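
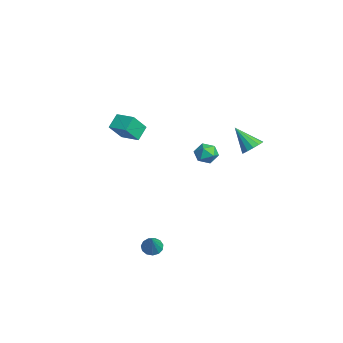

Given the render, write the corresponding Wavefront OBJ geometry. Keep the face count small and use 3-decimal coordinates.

v 4.391 1.786 3.387
v 4.842 1.956 3.853
v 3.489 1.094 4.513
v 4.596 2.243 3.832
v 4.286 2.384 3.67
v 4.009 2.335 3.418
v 3.854 2.112 3.157
v 3.869 1.786 2.968
v 4.05 1.459 2.912
v 4.339 1.236 3.008
v 4.645 1.188 3.223
v 4.871 1.33 3.491
v 4.944 1.616 3.726
v -0.664 -3.446 3.244
v -0.325 -4.229 4.328
v 0.289 -2.775 3.43
v 0.628 -3.558 4.514
v -0.128 -4.042 2.646
v 0.211 -4.825 3.73
v 0.825 -3.371 2.832
v 1.164 -4.154 3.916
v 3.351 -3.385 -3.962
v 3.659 -3.785 -4.284
v 4.289 -3.695 -2.678
v 3.815 -3.488 -4.327
v 3.824 -3.159 -4.253
v 3.682 -2.901 -4.087
v 3.435 -2.796 -3.881
v 3.161 -2.879 -3.701
v 2.947 -3.122 -3.603
v 2.862 -3.449 -3.62
v 2.931 -3.755 -3.745
v 3.134 -3.944 -3.938
v 3.405 -3.955 -4.14
v -3.963 2.306 -1.515
v -3.255 2.497 -1.775
v -3.605 1.103 -1.425
v -2.897 1.294 -1.685
v -3.129 1.529 -0.981
v -3.351 2.273 -1.036
v -3.509 1.327 -2.164
v -3.731 2.071 -2.219
v -2.975 1.892 -2.176
v -2.74 2.017 -1.445
v -4.12 1.583 -1.755
v -3.885 1.708 -1.024
f 2 1 4
f 2 4 3
f 4 1 5
f 4 5 3
f 5 1 6
f 5 6 3
f 6 1 7
f 6 7 3
f 7 1 8
f 7 8 3
f 8 1 9
f 8 9 3
f 9 1 10
f 9 10 3
f 10 1 11
f 10 11 3
f 11 1 12
f 11 12 3
f 12 1 13
f 12 13 3
f 13 1 2
f 13 2 3
f 15 17 14
f 18 15 14
f 14 17 16
f 16 18 14
f 15 21 17
f 19 15 18
f 19 21 15
f 17 21 16
f 20 18 16
f 16 21 20
f 20 19 18
f 21 19 20
f 23 22 25
f 23 25 24
f 25 22 26
f 25 26 24
f 26 22 27
f 26 27 24
f 27 22 28
f 27 28 24
f 28 22 29
f 28 29 24
f 29 22 30
f 29 30 24
f 30 22 31
f 30 31 24
f 31 22 32
f 31 32 24
f 32 22 33
f 32 33 24
f 33 22 34
f 33 34 24
f 34 22 23
f 34 23 24
f 35 46 40
f 35 40 36
f 35 36 42
f 35 42 45
f 35 45 46
f 36 40 44
f 40 46 39
f 46 45 37
f 45 42 41
f 42 36 43
f 38 44 39
f 38 39 37
f 38 37 41
f 38 41 43
f 38 43 44
f 39 44 40
f 37 39 46
f 41 37 45
f 43 41 42
f 44 43 36



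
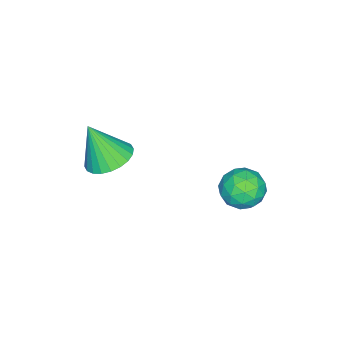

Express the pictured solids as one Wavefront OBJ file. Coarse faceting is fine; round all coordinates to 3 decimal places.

v -4.193 1.793 -3.091
v -3.464 2.214 -2.496
v -3.016 1.186 -4.104
v -2.287 1.607 -3.509
v -2.844 0.815 -3.158
v -3.572 1.19 -2.532
v -2.908 2.21 -4.068
v -3.636 2.585 -3.442
v -2.67 2.472 -3.1
v -2.631 1.609 -2.538
v -3.849 1.791 -4.062
v -3.81 0.928 -3.5
v -3.932 2.057 -2.704
v -2.548 1.343 -3.896
v -2.876 0.878 -3.689
v -2.447 1.125 -3.34
v -3.995 1.455 -2.726
v -3.567 1.702 -2.376
v -3.202 0.88 -2.765
v -2.913 1.698 -4.224
v -2.485 1.945 -3.874
v -4.033 2.275 -3.26
v -3.604 2.522 -2.911
v -3.278 2.52 -3.835
v -3.037 2.456 -2.71
v -2.345 2.099 -3.306
v -2.71 2.454 -3.634
v -3.138 2.674 -3.266
v -3.014 1.949 -2.38
v -2.322 1.592 -2.975
v -2.649 1.126 -2.769
v -3.077 1.347 -2.401
v -2.547 2.1 -2.735
v -4.158 1.808 -3.625
v -3.466 1.451 -4.22
v -3.403 2.053 -4.199
v -3.831 2.274 -3.831
v -4.135 1.301 -3.294
v -3.443 0.944 -3.89
v -3.342 0.726 -3.334
v -3.77 0.946 -2.966
v -3.933 1.3 -3.865
v -0.792 -2.966 -1.076
v -0.201 -2.142 -0.766
v -0.628 -3.774 0.756
v -0.581 -2.008 -0.673
v -0.993 -2.02 -0.641
v -1.375 -2.176 -0.676
v -1.668 -2.452 -0.771
v -1.827 -2.806 -0.913
v -1.829 -3.185 -1.08
v -1.674 -3.53 -1.246
v -1.384 -3.789 -1.387
v -1.004 -3.923 -1.48
v -0.591 -3.911 -1.512
v -0.21 -3.755 -1.477
v 0.083 -3.479 -1.382
v 0.243 -3.125 -1.24
v 0.245 -2.747 -1.073
v 0.089 -2.402 -0.907
f 1 38 17
f 38 12 41
f 17 41 6
f 38 41 17
f 1 17 13
f 17 6 18
f 13 18 2
f 17 18 13
f 1 13 22
f 13 2 23
f 22 23 8
f 13 23 22
f 1 22 34
f 22 8 37
f 34 37 11
f 22 37 34
f 1 34 38
f 34 11 42
f 38 42 12
f 34 42 38
f 2 18 29
f 18 6 32
f 29 32 10
f 18 32 29
f 6 41 19
f 41 12 40
f 19 40 5
f 41 40 19
f 12 42 39
f 42 11 35
f 39 35 3
f 42 35 39
f 11 37 36
f 37 8 24
f 36 24 7
f 37 24 36
f 8 23 28
f 23 2 25
f 28 25 9
f 23 25 28
f 4 30 16
f 30 10 31
f 16 31 5
f 30 31 16
f 4 16 14
f 16 5 15
f 14 15 3
f 16 15 14
f 4 14 21
f 14 3 20
f 21 20 7
f 14 20 21
f 4 21 26
f 21 7 27
f 26 27 9
f 21 27 26
f 4 26 30
f 26 9 33
f 30 33 10
f 26 33 30
f 5 31 19
f 31 10 32
f 19 32 6
f 31 32 19
f 3 15 39
f 15 5 40
f 39 40 12
f 15 40 39
f 7 20 36
f 20 3 35
f 36 35 11
f 20 35 36
f 9 27 28
f 27 7 24
f 28 24 8
f 27 24 28
f 10 33 29
f 33 9 25
f 29 25 2
f 33 25 29
f 44 43 46
f 44 46 45
f 46 43 47
f 46 47 45
f 47 43 48
f 47 48 45
f 48 43 49
f 48 49 45
f 49 43 50
f 49 50 45
f 50 43 51
f 50 51 45
f 51 43 52
f 51 52 45
f 52 43 53
f 52 53 45
f 53 43 54
f 53 54 45
f 54 43 55
f 54 55 45
f 55 43 56
f 55 56 45
f 56 43 57
f 56 57 45
f 57 43 58
f 57 58 45
f 58 43 59
f 58 59 45
f 59 43 60
f 59 60 45
f 60 43 44
f 60 44 45



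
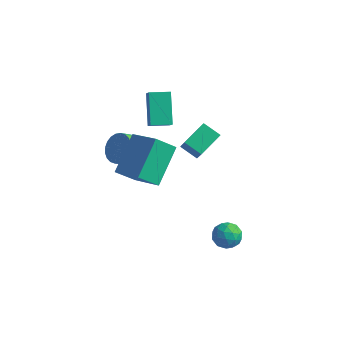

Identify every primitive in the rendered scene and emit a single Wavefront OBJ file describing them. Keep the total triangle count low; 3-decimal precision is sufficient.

v -3.381 -0.333 -1.623
v -2.859 -0.875 -2.037
v -3.476 -2.33 -0.912
v -3.999 -1.787 -0.497
v -2.659 -0.768 -1.79
v -3.276 -2.223 -0.664
v -2.569 -0.595 -1.517
v -3.186 -2.05 -0.391
v -2.603 -0.382 -1.26
v -3.22 -1.837 -0.134
v -2.756 -0.161 -1.058
v -3.373 -1.616 0.067
v -3.003 0.033 -0.943
v -3.621 -1.421 0.183
v -3.309 0.172 -0.93
v -3.926 -1.282 0.195
v -3.625 0.234 -1.024
v -4.242 -1.22 0.102
v -3.904 0.21 -1.208
v -4.521 -1.245 -0.083
v -4.104 0.103 -1.456
v -4.721 -1.352 -0.33
v -4.194 -0.07 -1.729
v -4.811 -1.525 -0.603
v -4.16 -0.283 -1.986
v -4.777 -1.738 -0.86
v -4.007 -0.504 -2.187
v -4.624 -1.959 -1.062
v -3.759 -0.699 -2.303
v -4.377 -2.153 -1.177
v -3.454 -0.838 -2.315
v -4.071 -2.292 -1.19
v -3.138 -0.9 -2.222
v -3.755 -2.354 -1.096
v -2.265 -1.555 1.931
v -3.05 -0.579 3.237
v -2.725 -1.144 1.347
v -3.51 -0.167 2.653
v -1.53 -0.853 1.847
v -2.315 0.124 3.153
v -1.99 -0.441 1.263
v -2.775 0.535 2.569
v 2.073 -1.359 -4.371
v 2.409 -1.082 -3.752
v 1.871 -2.418 -3.788
v 2.207 -2.141 -3.169
v 1.538 -1.865 -3.392
v 1.663 -1.211 -3.752
v 2.617 -2.289 -3.788
v 2.742 -1.635 -4.148
v 2.745 -1.657 -3.392
v 2.079 -1.395 -3.146
v 2.201 -2.105 -4.394
v 1.535 -1.843 -4.148
v 2.259 -1.128 -4.112
v 2.021 -2.372 -3.428
v 1.628 -2.21 -3.559
v 1.826 -2.047 -3.195
v 1.82 -1.203 -4.112
v 2.018 -1.041 -3.748
v 1.506 -1.501 -3.537
v 2.262 -2.459 -3.792
v 2.46 -2.297 -3.428
v 2.454 -1.453 -4.345
v 2.652 -1.29 -3.981
v 2.774 -1.999 -4.003
v 2.654 -1.303 -3.537
v 2.535 -1.925 -3.194
v 2.776 -2.012 -3.558
v 2.85 -1.628 -3.77
v 2.262 -1.149 -3.393
v 2.144 -1.771 -3.05
v 1.75 -1.609 -3.181
v 1.824 -1.225 -3.393
v 2.46 -1.487 -3.181
v 2.136 -1.729 -4.49
v 2.018 -2.351 -4.147
v 2.456 -2.275 -4.147
v 2.53 -1.891 -4.359
v 1.745 -1.575 -4.346
v 1.626 -2.197 -4.003
v 1.43 -1.872 -3.77
v 1.504 -1.488 -3.982
v 1.82 -2.013 -4.359
v -0.835 -4.503 1.097
v -1.079 -2.784 2.448
v -2.385 -4.175 0.401
v -2.629 -2.456 1.752
v -0.271 -3.724 0.208
v -0.515 -2.005 1.559
v -1.821 -3.396 -0.488
v -2.065 -1.677 0.863
v -1.985 0.42 -0.97
v -1.784 1.692 -0.372
v -1.092 0.507 -1.455
v -0.891 1.779 -0.856
v -1.289 -0.239 0.196
v -1.088 1.033 0.795
v -0.396 -0.152 -0.288
v -0.195 1.12 0.31
f 2 1 5
f 2 5 3
f 3 5 6
f 3 6 4
f 5 1 7
f 5 7 6
f 6 7 8
f 6 8 4
f 7 1 9
f 7 9 8
f 8 9 10
f 8 10 4
f 9 1 11
f 9 11 10
f 10 11 12
f 10 12 4
f 11 1 13
f 11 13 12
f 12 13 14
f 12 14 4
f 13 1 15
f 13 15 14
f 14 15 16
f 14 16 4
f 15 1 17
f 15 17 16
f 16 17 18
f 16 18 4
f 17 1 19
f 17 19 18
f 18 19 20
f 18 20 4
f 19 1 21
f 19 21 20
f 20 21 22
f 20 22 4
f 21 1 23
f 21 23 22
f 22 23 24
f 22 24 4
f 23 1 25
f 23 25 24
f 24 25 26
f 24 26 4
f 25 1 27
f 25 27 26
f 26 27 28
f 26 28 4
f 27 1 29
f 27 29 28
f 28 29 30
f 28 30 4
f 29 1 31
f 29 31 30
f 30 31 32
f 30 32 4
f 31 1 33
f 31 33 32
f 32 33 34
f 32 34 4
f 33 1 2
f 33 2 34
f 34 2 3
f 34 3 4
f 36 38 35
f 39 36 35
f 35 38 37
f 37 39 35
f 36 42 38
f 40 36 39
f 40 42 36
f 38 42 37
f 41 39 37
f 37 42 41
f 41 40 39
f 42 40 41
f 43 80 59
f 80 54 83
f 59 83 48
f 80 83 59
f 43 59 55
f 59 48 60
f 55 60 44
f 59 60 55
f 43 55 64
f 55 44 65
f 64 65 50
f 55 65 64
f 43 64 76
f 64 50 79
f 76 79 53
f 64 79 76
f 43 76 80
f 76 53 84
f 80 84 54
f 76 84 80
f 44 60 71
f 60 48 74
f 71 74 52
f 60 74 71
f 48 83 61
f 83 54 82
f 61 82 47
f 83 82 61
f 54 84 81
f 84 53 77
f 81 77 45
f 84 77 81
f 53 79 78
f 79 50 66
f 78 66 49
f 79 66 78
f 50 65 70
f 65 44 67
f 70 67 51
f 65 67 70
f 46 72 58
f 72 52 73
f 58 73 47
f 72 73 58
f 46 58 56
f 58 47 57
f 56 57 45
f 58 57 56
f 46 56 63
f 56 45 62
f 63 62 49
f 56 62 63
f 46 63 68
f 63 49 69
f 68 69 51
f 63 69 68
f 46 68 72
f 68 51 75
f 72 75 52
f 68 75 72
f 47 73 61
f 73 52 74
f 61 74 48
f 73 74 61
f 45 57 81
f 57 47 82
f 81 82 54
f 57 82 81
f 49 62 78
f 62 45 77
f 78 77 53
f 62 77 78
f 51 69 70
f 69 49 66
f 70 66 50
f 69 66 70
f 52 75 71
f 75 51 67
f 71 67 44
f 75 67 71
f 86 88 85
f 89 86 85
f 85 88 87
f 87 89 85
f 86 92 88
f 90 86 89
f 90 92 86
f 88 92 87
f 91 89 87
f 87 92 91
f 91 90 89
f 92 90 91
f 94 96 93
f 97 94 93
f 93 96 95
f 95 97 93
f 94 100 96
f 98 94 97
f 98 100 94
f 96 100 95
f 99 97 95
f 95 100 99
f 99 98 97
f 100 98 99



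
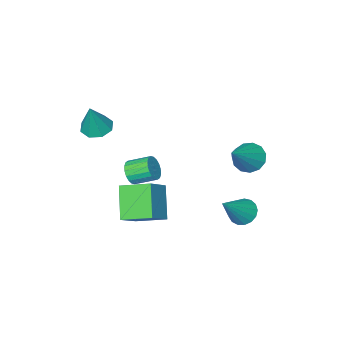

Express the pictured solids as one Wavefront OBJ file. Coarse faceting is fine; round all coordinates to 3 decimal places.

v -0.884 -0.352 -1.089
v 0.375 0.121 -0.082
v -0.124 0.754 -2.559
v 1.135 1.226 -1.552
v 0.025 -1.666 -1.608
v 1.284 -1.194 -0.601
v 0.785 -0.561 -3.078
v 2.044 -0.088 -2.071
v -2.786 3.558 2.347
v -2.201 3.162 1.839
v -1.234 4.122 3.693
v -2.232 3.624 1.68
v -2.438 4.066 1.733
v -2.755 4.346 1.981
v -3.082 4.376 2.345
v -3.315 4.146 2.71
v -3.379 3.729 2.96
v -3.256 3.258 3.015
v -2.983 2.882 2.859
v -2.648 2.72 2.54
v -2.356 2.825 2.159
v -0.419 -2.503 -1.184
v -0.046 -2.556 -0.57
v -0.789 -1.67 -0.043
v -1.161 -1.617 -0.656
v 0.112 -2.328 -0.73
v -0.63 -1.442 -0.203
v 0.165 -2.135 -0.979
v -0.577 -1.249 -0.452
v 0.103 -2.014 -1.27
v -0.639 -1.129 -0.743
v -0.063 -1.99 -1.543
v -0.805 -1.105 -1.016
v -0.299 -2.068 -1.745
v -1.041 -1.183 -1.218
v -0.559 -2.232 -1.836
v -1.301 -1.347 -1.309
v -0.791 -2.45 -1.797
v -1.534 -1.564 -1.27
v -0.95 -2.678 -1.637
v -1.692 -1.792 -1.11
v -1.003 -2.871 -1.388
v -1.745 -1.985 -0.861
v -0.941 -2.991 -1.097
v -1.683 -2.106 -0.57
v -0.775 -3.015 -0.824
v -1.517 -2.13 -0.297
v -0.539 -2.937 -0.622
v -1.281 -2.052 -0.095
v -0.279 -2.773 -0.531
v -1.021 -1.888 -0.004
v 1.329 -2.854 2.765
v 2.03 -2.524 2.467
v 1.911 -2.566 4.455
v 1.573 -2.09 2.551
v 0.973 -2.104 2.76
v 0.582 -2.557 2.972
v 0.628 -3.184 3.063
v 1.085 -3.618 2.98
v 1.684 -3.604 2.771
v 2.076 -3.151 2.559
v -3.426 2.447 -2.557
v -2.939 1.967 -2.972
v -1.914 2.693 -1.063
v -2.861 2.316 -3.108
v -2.913 2.696 -3.118
v -3.083 3.018 -2.999
v -3.331 3.209 -2.779
v -3.601 3.226 -2.508
v -3.831 3.064 -2.249
v -3.969 2.761 -2.06
v -3.982 2.386 -1.984
v -3.868 2.024 -2.04
v -3.652 1.76 -2.214
v -3.385 1.653 -2.467
v -3.128 1.727 -2.74
f 2 4 1
f 5 2 1
f 1 4 3
f 3 5 1
f 2 8 4
f 6 2 5
f 6 8 2
f 4 8 3
f 7 5 3
f 3 8 7
f 7 6 5
f 8 6 7
f 10 9 12
f 10 12 11
f 12 9 13
f 12 13 11
f 13 9 14
f 13 14 11
f 14 9 15
f 14 15 11
f 15 9 16
f 15 16 11
f 16 9 17
f 16 17 11
f 17 9 18
f 17 18 11
f 18 9 19
f 18 19 11
f 19 9 20
f 19 20 11
f 20 9 21
f 20 21 11
f 21 9 10
f 21 10 11
f 23 22 26
f 23 26 24
f 24 26 27
f 24 27 25
f 26 22 28
f 26 28 27
f 27 28 29
f 27 29 25
f 28 22 30
f 28 30 29
f 29 30 31
f 29 31 25
f 30 22 32
f 30 32 31
f 31 32 33
f 31 33 25
f 32 22 34
f 32 34 33
f 33 34 35
f 33 35 25
f 34 22 36
f 34 36 35
f 35 36 37
f 35 37 25
f 36 22 38
f 36 38 37
f 37 38 39
f 37 39 25
f 38 22 40
f 38 40 39
f 39 40 41
f 39 41 25
f 40 22 42
f 40 42 41
f 41 42 43
f 41 43 25
f 42 22 44
f 42 44 43
f 43 44 45
f 43 45 25
f 44 22 46
f 44 46 45
f 45 46 47
f 45 47 25
f 46 22 48
f 46 48 47
f 47 48 49
f 47 49 25
f 48 22 50
f 48 50 49
f 49 50 51
f 49 51 25
f 50 22 23
f 50 23 51
f 51 23 24
f 51 24 25
f 53 52 55
f 53 55 54
f 55 52 56
f 55 56 54
f 56 52 57
f 56 57 54
f 57 52 58
f 57 58 54
f 58 52 59
f 58 59 54
f 59 52 60
f 59 60 54
f 60 52 61
f 60 61 54
f 61 52 53
f 61 53 54
f 63 62 65
f 63 65 64
f 65 62 66
f 65 66 64
f 66 62 67
f 66 67 64
f 67 62 68
f 67 68 64
f 68 62 69
f 68 69 64
f 69 62 70
f 69 70 64
f 70 62 71
f 70 71 64
f 71 62 72
f 71 72 64
f 72 62 73
f 72 73 64
f 73 62 74
f 73 74 64
f 74 62 75
f 74 75 64
f 75 62 76
f 75 76 64
f 76 62 63
f 76 63 64



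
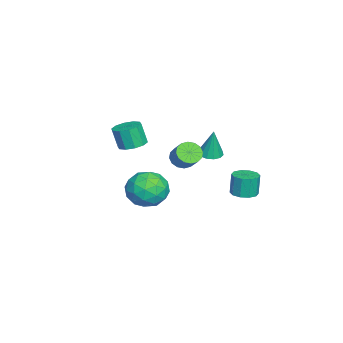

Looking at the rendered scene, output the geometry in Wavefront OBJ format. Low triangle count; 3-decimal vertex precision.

v 3.307 1.23 2.319
v 3.766 1.386 1.813
v 4.472 1.846 2.596
v 4.013 1.69 3.101
v 3.551 1.676 1.837
v 4.256 2.136 2.62
v 3.27 1.847 1.99
v 3.975 2.307 2.773
v 2.999 1.852 2.23
v 3.705 2.312 3.013
v 2.811 1.691 2.495
v 3.516 2.151 3.278
v 2.756 1.406 2.712
v 3.461 1.866 3.495
v 2.848 1.074 2.824
v 3.554 1.534 3.607
v 3.064 0.784 2.8
v 3.769 1.244 3.583
v 3.345 0.613 2.647
v 4.05 1.073 3.43
v 3.615 0.608 2.407
v 4.321 1.068 3.19
v 3.804 0.769 2.142
v 4.509 1.229 2.925
v 3.859 1.054 1.925
v 4.564 1.514 2.708
v -2.782 1.806 -0.634
v -2.142 2.071 -0.736
v -2.578 1.994 1.134
v -2.391 2.377 -0.74
v -2.764 2.501 -0.71
v -3.143 2.405 -0.657
v -3.407 2.118 -0.596
v -3.472 1.732 -0.547
v -3.319 1.37 -0.526
v -2.994 1.146 -0.539
v -2.603 1.131 -0.583
v -2.268 1.33 -0.642
v -2.096 1.681 -0.7
v 1.953 -0.154 0.236
v 2.431 0.437 -0.718
v 2.489 -1.877 -0.562
v 2.967 -1.286 -1.516
v 3.493 -1.199 -0.419
v 3.161 -0.134 0.074
v 1.759 -1.306 -1.354
v 1.427 -0.241 -0.861
v 2.311 -0.275 -1.701
v 3.383 -0.209 -1.123
v 1.537 -1.231 -0.157
v 2.609 -1.165 0.421
v 2.145 0.293 -0.17
v 2.775 -1.733 -1.11
v 3.085 -1.682 -0.465
v 3.365 -1.334 -1.025
v 2.574 -0.043 0.295
v 2.855 0.304 -0.266
v 3.48 -0.657 -0.09
v 2.065 -1.744 -1.014
v 2.346 -1.397 -1.575
v 1.555 -0.106 -0.255
v 1.835 0.242 -0.815
v 1.44 -0.783 -1.19
v 2.355 0.222 -1.309
v 2.67 -0.791 -1.779
v 1.96 -0.803 -1.683
v 1.765 -0.177 -1.393
v 2.985 0.261 -0.969
v 3.3 -0.752 -1.439
v 3.61 -0.701 -0.794
v 3.415 -0.075 -0.504
v 2.914 -0.158 -1.547
v 1.62 -0.688 0.159
v 1.935 -1.701 -0.311
v 1.505 -1.365 -0.776
v 1.31 -0.739 -0.486
v 2.25 -0.649 0.499
v 2.565 -1.662 0.029
v 3.155 -1.263 0.113
v 2.96 -0.637 0.403
v 2.006 -1.282 0.267
v -3.222 3.592 -3.83
v -2.458 3.467 -3.736
v -2.614 3.524 -2.396
v -3.378 3.648 -2.49
v -2.529 3.943 -3.764
v -2.685 4 -2.424
v -2.865 4.285 -3.818
v -3.021 4.342 -2.478
v -3.337 4.362 -3.876
v -3.493 4.418 -2.536
v -3.766 4.144 -3.917
v -3.921 4.201 -2.577
v -3.986 3.716 -3.924
v -4.142 3.773 -2.584
v -3.915 3.24 -3.896
v -4.071 3.297 -2.556
v -3.579 2.898 -3.842
v -3.735 2.955 -2.502
v -3.107 2.822 -3.784
v -3.263 2.878 -2.444
v -2.679 3.039 -3.743
v -2.834 3.096 -2.403
v -2.802 -2.417 -0.346
v -2.023 -2.145 -0.187
v -2.16 -2.511 1.105
v -2.938 -2.783 0.946
v -2.35 -1.749 -0.109
v -2.487 -2.116 1.183
v -2.85 -1.609 -0.122
v -2.986 -1.975 1.17
v -3.331 -1.777 -0.22
v -3.468 -2.143 1.072
v -3.61 -2.189 -0.367
v -3.747 -2.556 0.925
v -3.58 -2.689 -0.505
v -3.717 -3.055 0.787
v -3.253 -3.084 -0.583
v -3.39 -3.451 0.709
v -2.754 -3.225 -0.57
v -2.89 -3.591 0.722
v -2.272 -3.057 -0.472
v -2.409 -3.423 0.82
v -1.993 -2.644 -0.325
v -2.13 -3.011 0.967
f 2 1 5
f 2 5 3
f 3 5 6
f 3 6 4
f 5 1 7
f 5 7 6
f 6 7 8
f 6 8 4
f 7 1 9
f 7 9 8
f 8 9 10
f 8 10 4
f 9 1 11
f 9 11 10
f 10 11 12
f 10 12 4
f 11 1 13
f 11 13 12
f 12 13 14
f 12 14 4
f 13 1 15
f 13 15 14
f 14 15 16
f 14 16 4
f 15 1 17
f 15 17 16
f 16 17 18
f 16 18 4
f 17 1 19
f 17 19 18
f 18 19 20
f 18 20 4
f 19 1 21
f 19 21 20
f 20 21 22
f 20 22 4
f 21 1 23
f 21 23 22
f 22 23 24
f 22 24 4
f 23 1 25
f 23 25 24
f 24 25 26
f 24 26 4
f 25 1 2
f 25 2 26
f 26 2 3
f 26 3 4
f 28 27 30
f 28 30 29
f 30 27 31
f 30 31 29
f 31 27 32
f 31 32 29
f 32 27 33
f 32 33 29
f 33 27 34
f 33 34 29
f 34 27 35
f 34 35 29
f 35 27 36
f 35 36 29
f 36 27 37
f 36 37 29
f 37 27 38
f 37 38 29
f 38 27 39
f 38 39 29
f 39 27 28
f 39 28 29
f 40 77 56
f 77 51 80
f 56 80 45
f 77 80 56
f 40 56 52
f 56 45 57
f 52 57 41
f 56 57 52
f 40 52 61
f 52 41 62
f 61 62 47
f 52 62 61
f 40 61 73
f 61 47 76
f 73 76 50
f 61 76 73
f 40 73 77
f 73 50 81
f 77 81 51
f 73 81 77
f 41 57 68
f 57 45 71
f 68 71 49
f 57 71 68
f 45 80 58
f 80 51 79
f 58 79 44
f 80 79 58
f 51 81 78
f 81 50 74
f 78 74 42
f 81 74 78
f 50 76 75
f 76 47 63
f 75 63 46
f 76 63 75
f 47 62 67
f 62 41 64
f 67 64 48
f 62 64 67
f 43 69 55
f 69 49 70
f 55 70 44
f 69 70 55
f 43 55 53
f 55 44 54
f 53 54 42
f 55 54 53
f 43 53 60
f 53 42 59
f 60 59 46
f 53 59 60
f 43 60 65
f 60 46 66
f 65 66 48
f 60 66 65
f 43 65 69
f 65 48 72
f 69 72 49
f 65 72 69
f 44 70 58
f 70 49 71
f 58 71 45
f 70 71 58
f 42 54 78
f 54 44 79
f 78 79 51
f 54 79 78
f 46 59 75
f 59 42 74
f 75 74 50
f 59 74 75
f 48 66 67
f 66 46 63
f 67 63 47
f 66 63 67
f 49 72 68
f 72 48 64
f 68 64 41
f 72 64 68
f 83 82 86
f 83 86 84
f 84 86 87
f 84 87 85
f 86 82 88
f 86 88 87
f 87 88 89
f 87 89 85
f 88 82 90
f 88 90 89
f 89 90 91
f 89 91 85
f 90 82 92
f 90 92 91
f 91 92 93
f 91 93 85
f 92 82 94
f 92 94 93
f 93 94 95
f 93 95 85
f 94 82 96
f 94 96 95
f 95 96 97
f 95 97 85
f 96 82 98
f 96 98 97
f 97 98 99
f 97 99 85
f 98 82 100
f 98 100 99
f 99 100 101
f 99 101 85
f 100 82 102
f 100 102 101
f 101 102 103
f 101 103 85
f 102 82 83
f 102 83 103
f 103 83 84
f 103 84 85
f 105 104 108
f 105 108 106
f 106 108 109
f 106 109 107
f 108 104 110
f 108 110 109
f 109 110 111
f 109 111 107
f 110 104 112
f 110 112 111
f 111 112 113
f 111 113 107
f 112 104 114
f 112 114 113
f 113 114 115
f 113 115 107
f 114 104 116
f 114 116 115
f 115 116 117
f 115 117 107
f 116 104 118
f 116 118 117
f 117 118 119
f 117 119 107
f 118 104 120
f 118 120 119
f 119 120 121
f 119 121 107
f 120 104 122
f 120 122 121
f 121 122 123
f 121 123 107
f 122 104 124
f 122 124 123
f 123 124 125
f 123 125 107
f 124 104 105
f 124 105 125
f 125 105 106
f 125 106 107



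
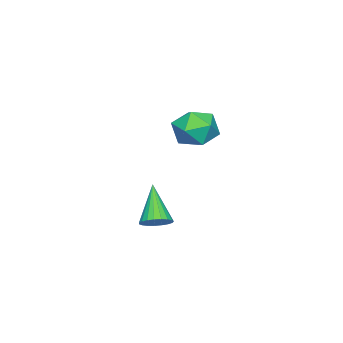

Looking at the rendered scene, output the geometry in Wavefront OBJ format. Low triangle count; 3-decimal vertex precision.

v -1.305 3.077 1.61
v -0.466 3.43 1.441
v -1.034 1.97 0.639
v -0.195 2.323 0.47
v -0.381 1.943 1.293
v -0.548 2.627 1.893
v -0.952 2.773 0.187
v -1.119 3.457 0.787
v -0.248 3.242 0.562
v 0.105 2.729 1.246
v -1.605 2.671 0.834
v -1.252 2.158 1.518
v 3.534 3.492 -1.457
v 3.814 3.835 -1.098
v 2.666 2.888 -0.203
v 3.629 3.969 -1.161
v 3.428 4.022 -1.275
v 3.245 3.982 -1.42
v 3.112 3.858 -1.572
v 3.052 3.671 -1.704
v 3.075 3.452 -1.793
v 3.177 3.241 -1.824
v 3.341 3.073 -1.792
v 3.538 2.977 -1.702
v 3.735 2.97 -1.569
v 3.896 3.054 -1.417
v 3.995 3.213 -1.272
v 4.014 3.421 -1.159
v 3.95 3.641 -1.098
f 1 12 6
f 1 6 2
f 1 2 8
f 1 8 11
f 1 11 12
f 2 6 10
f 6 12 5
f 12 11 3
f 11 8 7
f 8 2 9
f 4 10 5
f 4 5 3
f 4 3 7
f 4 7 9
f 4 9 10
f 5 10 6
f 3 5 12
f 7 3 11
f 9 7 8
f 10 9 2
f 14 13 16
f 14 16 15
f 16 13 17
f 16 17 15
f 17 13 18
f 17 18 15
f 18 13 19
f 18 19 15
f 19 13 20
f 19 20 15
f 20 13 21
f 20 21 15
f 21 13 22
f 21 22 15
f 22 13 23
f 22 23 15
f 23 13 24
f 23 24 15
f 24 13 25
f 24 25 15
f 25 13 26
f 25 26 15
f 26 13 27
f 26 27 15
f 27 13 28
f 27 28 15
f 28 13 29
f 28 29 15
f 29 13 14
f 29 14 15



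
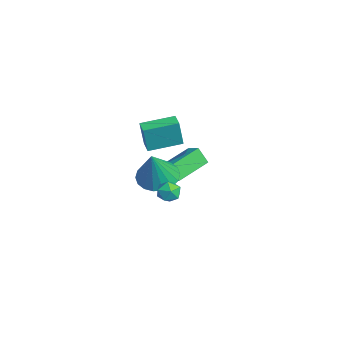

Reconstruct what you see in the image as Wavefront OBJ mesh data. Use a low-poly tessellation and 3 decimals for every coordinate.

v -3.439 0.279 -2.614
v -3.758 -0.175 -1.688
v -4.551 2.011 -2.148
v -4.87 1.557 -1.221
v -2.69 0.643 -2.179
v -3.009 0.189 -1.252
v -3.802 2.375 -1.712
v -4.121 1.921 -0.786
v 2.655 -0.375 0.571
v 3.296 -0.568 0.644
v 2.324 -1.292 1.056
v 2.965 -1.485 1.129
v 2.727 -0.965 1.484
v 2.932 -0.398 1.184
v 2.688 -1.462 0.516
v 2.893 -0.895 0.216
v 3.316 -1.239 0.61
v 3.34 -0.932 1.208
v 2.28 -0.928 0.492
v 2.304 -0.621 1.09
v 0.876 -1.098 0.729
v 1.774 -1.482 0.268
v 1.684 -1.542 2.671
v 1.877 -1.017 0.331
v 1.782 -0.568 0.473
v 1.507 -0.224 0.666
v 1.107 -0.053 0.871
v 0.662 -0.089 1.048
v 0.259 -0.325 1.162
v -0.022 -0.714 1.19
v -0.125 -1.18 1.126
v -0.029 -1.629 0.984
v 0.245 -1.973 0.791
v 0.645 -2.144 0.586
v 1.091 -2.107 0.409
v 1.494 -1.871 0.296
v -2.233 -1.209 1.101
v -2.129 -1.445 2.649
v -2.299 0.588 1.379
v -2.195 0.352 2.928
v -1.425 -1.172 1.052
v -1.321 -1.408 2.601
v -1.491 0.625 1.331
v -1.387 0.389 2.879
f 2 4 1
f 5 2 1
f 1 4 3
f 3 5 1
f 2 8 4
f 6 2 5
f 6 8 2
f 4 8 3
f 7 5 3
f 3 8 7
f 7 6 5
f 8 6 7
f 9 20 14
f 9 14 10
f 9 10 16
f 9 16 19
f 9 19 20
f 10 14 18
f 14 20 13
f 20 19 11
f 19 16 15
f 16 10 17
f 12 18 13
f 12 13 11
f 12 11 15
f 12 15 17
f 12 17 18
f 13 18 14
f 11 13 20
f 15 11 19
f 17 15 16
f 18 17 10
f 22 21 24
f 22 24 23
f 24 21 25
f 24 25 23
f 25 21 26
f 25 26 23
f 26 21 27
f 26 27 23
f 27 21 28
f 27 28 23
f 28 21 29
f 28 29 23
f 29 21 30
f 29 30 23
f 30 21 31
f 30 31 23
f 31 21 32
f 31 32 23
f 32 21 33
f 32 33 23
f 33 21 34
f 33 34 23
f 34 21 35
f 34 35 23
f 35 21 36
f 35 36 23
f 36 21 22
f 36 22 23
f 38 40 37
f 41 38 37
f 37 40 39
f 39 41 37
f 38 44 40
f 42 38 41
f 42 44 38
f 40 44 39
f 43 41 39
f 39 44 43
f 43 42 41
f 44 42 43



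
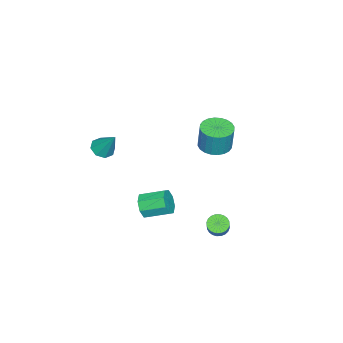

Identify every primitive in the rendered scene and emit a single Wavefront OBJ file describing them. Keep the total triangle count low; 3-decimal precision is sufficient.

v 2.773 3.731 -0.845
v 3.107 3.221 -0.961
v 4.26 3.68 0.329
v 3.927 4.189 0.445
v 3.21 3.38 -1.111
v 4.363 3.839 0.179
v 3.248 3.593 -1.22
v 4.401 4.052 0.07
v 3.213 3.827 -1.272
v 4.366 4.285 0.018
v 3.111 4.046 -1.259
v 4.264 4.504 0.031
v 2.958 4.217 -1.183
v 4.111 4.676 0.107
v 2.777 4.314 -1.055
v 3.93 4.773 0.235
v 2.595 4.322 -0.896
v 3.748 4.781 0.394
v 2.44 4.24 -0.729
v 3.593 4.699 0.561
v 2.337 4.081 -0.579
v 3.49 4.54 0.711
v 2.299 3.868 -0.47
v 3.452 4.327 0.82
v 2.334 3.635 -0.418
v 3.487 4.093 0.872
v 2.436 3.416 -0.431
v 3.589 3.874 0.859
v 2.589 3.244 -0.507
v 3.742 3.703 0.783
v 2.77 3.147 -0.635
v 3.923 3.606 0.655
v 2.952 3.139 -0.794
v 4.105 3.598 0.496
v -2.893 1.118 1.286
v -2.084 0.548 1.266
v -1.897 0.753 2.933
v -2.707 1.322 2.954
v -1.931 0.898 1.206
v -1.745 1.102 2.873
v -1.925 1.282 1.158
v -1.739 1.486 2.825
v -2.067 1.64 1.13
v -1.88 1.844 2.797
v -2.334 1.919 1.126
v -2.148 2.123 2.793
v -2.686 2.076 1.146
v -2.5 2.28 2.813
v -3.07 2.087 1.188
v -2.884 2.291 2.855
v -3.427 1.951 1.244
v -3.241 2.155 2.911
v -3.703 1.687 1.307
v -3.516 1.892 2.974
v -3.855 1.338 1.367
v -3.669 1.542 3.034
v -3.861 0.954 1.415
v -3.675 1.158 3.082
v -3.72 0.596 1.443
v -3.533 0.8 3.11
v -3.452 0.317 1.447
v -3.266 0.521 3.114
v -3.1 0.16 1.427
v -2.914 0.364 3.094
v -2.716 0.149 1.385
v -2.53 0.353 3.052
v -2.359 0.285 1.329
v -2.173 0.489 2.996
v 3.607 -0.346 0.205
v 4.084 -0.465 0.873
v 3.71 0.906 1.384
v 3.233 1.026 0.715
v 4.402 -0.199 0.392
v 4.028 1.172 0.903
v 4.254 -0.019 -0.199
v 3.881 1.352 0.312
v 3.727 -0.03 -0.554
v 3.354 1.341 -0.043
v 3.13 -0.226 -0.464
v 2.756 1.145 0.047
v 2.812 -0.492 0.017
v 2.438 0.879 0.528
v 2.959 -0.672 0.608
v 2.586 0.699 1.119
v 3.486 -0.661 0.963
v 3.113 0.71 1.474
v 1.248 -3.929 2.313
v 1.757 -3.541 1.923
v 1.632 -2.951 3.787
v 1.235 -3.303 1.901
v 0.721 -3.432 2.121
v 0.515 -3.852 2.453
v 0.738 -4.317 2.704
v 1.26 -4.555 2.726
v 1.775 -4.427 2.506
v 1.98 -4.007 2.173
f 2 1 5
f 2 5 3
f 3 5 6
f 3 6 4
f 5 1 7
f 5 7 6
f 6 7 8
f 6 8 4
f 7 1 9
f 7 9 8
f 8 9 10
f 8 10 4
f 9 1 11
f 9 11 10
f 10 11 12
f 10 12 4
f 11 1 13
f 11 13 12
f 12 13 14
f 12 14 4
f 13 1 15
f 13 15 14
f 14 15 16
f 14 16 4
f 15 1 17
f 15 17 16
f 16 17 18
f 16 18 4
f 17 1 19
f 17 19 18
f 18 19 20
f 18 20 4
f 19 1 21
f 19 21 20
f 20 21 22
f 20 22 4
f 21 1 23
f 21 23 22
f 22 23 24
f 22 24 4
f 23 1 25
f 23 25 24
f 24 25 26
f 24 26 4
f 25 1 27
f 25 27 26
f 26 27 28
f 26 28 4
f 27 1 29
f 27 29 28
f 28 29 30
f 28 30 4
f 29 1 31
f 29 31 30
f 30 31 32
f 30 32 4
f 31 1 33
f 31 33 32
f 32 33 34
f 32 34 4
f 33 1 2
f 33 2 34
f 34 2 3
f 34 3 4
f 36 35 39
f 36 39 37
f 37 39 40
f 37 40 38
f 39 35 41
f 39 41 40
f 40 41 42
f 40 42 38
f 41 35 43
f 41 43 42
f 42 43 44
f 42 44 38
f 43 35 45
f 43 45 44
f 44 45 46
f 44 46 38
f 45 35 47
f 45 47 46
f 46 47 48
f 46 48 38
f 47 35 49
f 47 49 48
f 48 49 50
f 48 50 38
f 49 35 51
f 49 51 50
f 50 51 52
f 50 52 38
f 51 35 53
f 51 53 52
f 52 53 54
f 52 54 38
f 53 35 55
f 53 55 54
f 54 55 56
f 54 56 38
f 55 35 57
f 55 57 56
f 56 57 58
f 56 58 38
f 57 35 59
f 57 59 58
f 58 59 60
f 58 60 38
f 59 35 61
f 59 61 60
f 60 61 62
f 60 62 38
f 61 35 63
f 61 63 62
f 62 63 64
f 62 64 38
f 63 35 65
f 63 65 64
f 64 65 66
f 64 66 38
f 65 35 67
f 65 67 66
f 66 67 68
f 66 68 38
f 67 35 36
f 67 36 68
f 68 36 37
f 68 37 38
f 70 69 73
f 70 73 71
f 71 73 74
f 71 74 72
f 73 69 75
f 73 75 74
f 74 75 76
f 74 76 72
f 75 69 77
f 75 77 76
f 76 77 78
f 76 78 72
f 77 69 79
f 77 79 78
f 78 79 80
f 78 80 72
f 79 69 81
f 79 81 80
f 80 81 82
f 80 82 72
f 81 69 83
f 81 83 82
f 82 83 84
f 82 84 72
f 83 69 85
f 83 85 84
f 84 85 86
f 84 86 72
f 85 69 70
f 85 70 86
f 86 70 71
f 86 71 72
f 88 87 90
f 88 90 89
f 90 87 91
f 90 91 89
f 91 87 92
f 91 92 89
f 92 87 93
f 92 93 89
f 93 87 94
f 93 94 89
f 94 87 95
f 94 95 89
f 95 87 96
f 95 96 89
f 96 87 88
f 96 88 89



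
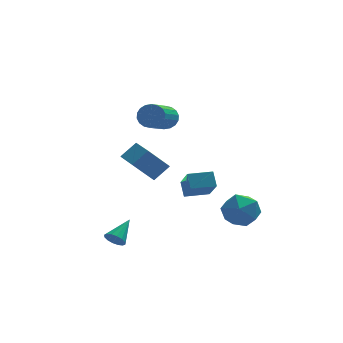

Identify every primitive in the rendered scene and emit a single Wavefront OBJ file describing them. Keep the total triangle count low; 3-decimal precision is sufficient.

v 0.945 -0.805 0.11
v 1.049 -1.919 1.139
v 0.886 -0.253 0.714
v 0.991 -1.367 1.743
v 2.069 -0.693 0.117
v 2.174 -1.807 1.146
v 2.011 -0.141 0.721
v 2.115 -1.255 1.75
v 2.766 -0.603 -1.531
v 3.626 -0.111 -1.405
v 3.194 -1.649 -0.375
v 4.054 -1.157 -0.249
v 3.192 -0.733 0.023
v 2.927 -0.086 -0.692
v 3.893 -1.674 -1.088
v 3.628 -1.027 -1.803
v 4.323 -0.773 -1.131
v 3.889 -0.192 -0.444
v 2.931 -1.568 -1.336
v 2.497 -0.987 -0.649
v 0.691 2.944 3.218
v 1.195 2.886 3.639
v 0.374 1.439 4.424
v -0.131 1.496 4.002
v 1.012 3.067 3.781
v 0.19 1.619 4.566
v 0.765 3.223 3.811
v -0.056 1.776 4.596
v 0.504 3.324 3.723
v -0.318 1.877 4.508
v 0.279 3.35 3.536
v -0.542 1.903 4.321
v 0.136 3.295 3.285
v -0.685 1.848 4.07
v 0.103 3.171 3.021
v -0.719 1.724 3.806
v 0.186 3.001 2.796
v -0.635 1.554 3.581
v 0.37 2.821 2.654
v -0.452 1.373 3.439
v 0.616 2.664 2.624
v -0.205 1.217 3.409
v 0.878 2.563 2.712
v 0.056 1.116 3.497
v 1.102 2.537 2.899
v 0.281 1.09 3.684
v 1.245 2.592 3.15
v 0.424 1.145 3.935
v 1.279 2.716 3.414
v 0.457 1.269 4.199
v 0.172 2.744 -0.572
v -0.821 2.552 0.563
v -0.186 4.084 -0.658
v -1.179 3.892 0.476
v 0.919 2.988 0.124
v -0.074 2.796 1.258
v 0.561 4.328 0.037
v -0.432 4.136 1.172
v -2.053 -0.83 -2.267
v -1.71 -0.821 -2.657
v -1.287 0.07 -1.573
v -1.886 -0.626 -2.715
v -2.108 -0.486 -2.653
v -2.314 -0.438 -2.487
v -2.451 -0.495 -2.262
v -2.481 -0.642 -2.038
v -2.396 -0.839 -1.876
v -2.22 -1.034 -1.818
v -1.998 -1.174 -1.881
v -1.792 -1.222 -2.046
v -1.655 -1.165 -2.271
v -1.625 -1.018 -2.495
f 2 4 1
f 5 2 1
f 1 4 3
f 3 5 1
f 2 8 4
f 6 2 5
f 6 8 2
f 4 8 3
f 7 5 3
f 3 8 7
f 7 6 5
f 8 6 7
f 9 20 14
f 9 14 10
f 9 10 16
f 9 16 19
f 9 19 20
f 10 14 18
f 14 20 13
f 20 19 11
f 19 16 15
f 16 10 17
f 12 18 13
f 12 13 11
f 12 11 15
f 12 15 17
f 12 17 18
f 13 18 14
f 11 13 20
f 15 11 19
f 17 15 16
f 18 17 10
f 22 21 25
f 22 25 23
f 23 25 26
f 23 26 24
f 25 21 27
f 25 27 26
f 26 27 28
f 26 28 24
f 27 21 29
f 27 29 28
f 28 29 30
f 28 30 24
f 29 21 31
f 29 31 30
f 30 31 32
f 30 32 24
f 31 21 33
f 31 33 32
f 32 33 34
f 32 34 24
f 33 21 35
f 33 35 34
f 34 35 36
f 34 36 24
f 35 21 37
f 35 37 36
f 36 37 38
f 36 38 24
f 37 21 39
f 37 39 38
f 38 39 40
f 38 40 24
f 39 21 41
f 39 41 40
f 40 41 42
f 40 42 24
f 41 21 43
f 41 43 42
f 42 43 44
f 42 44 24
f 43 21 45
f 43 45 44
f 44 45 46
f 44 46 24
f 45 21 47
f 45 47 46
f 46 47 48
f 46 48 24
f 47 21 49
f 47 49 48
f 48 49 50
f 48 50 24
f 49 21 22
f 49 22 50
f 50 22 23
f 50 23 24
f 52 54 51
f 55 52 51
f 51 54 53
f 53 55 51
f 52 58 54
f 56 52 55
f 56 58 52
f 54 58 53
f 57 55 53
f 53 58 57
f 57 56 55
f 58 56 57
f 60 59 62
f 60 62 61
f 62 59 63
f 62 63 61
f 63 59 64
f 63 64 61
f 64 59 65
f 64 65 61
f 65 59 66
f 65 66 61
f 66 59 67
f 66 67 61
f 67 59 68
f 67 68 61
f 68 59 69
f 68 69 61
f 69 59 70
f 69 70 61
f 70 59 71
f 70 71 61
f 71 59 72
f 71 72 61
f 72 59 60
f 72 60 61



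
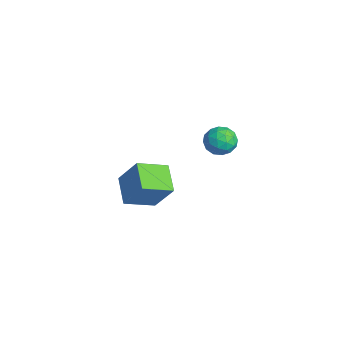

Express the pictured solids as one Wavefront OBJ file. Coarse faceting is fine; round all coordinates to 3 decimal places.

v -4.766 -1.118 -3.723
v -3.934 -0.497 -2.192
v -4.799 0.407 -4.325
v -3.968 1.029 -2.794
v -3.372 -1.349 -4.386
v -2.541 -0.727 -2.855
v -3.406 0.177 -4.988
v -2.574 0.798 -3.457
v -0.186 2.546 1.493
v 0.469 2.283 1.118
v -0.109 1.557 2.322
v 0.546 1.294 1.947
v 0.572 1.973 2.369
v 0.524 2.584 1.856
v -0.164 1.256 1.584
v -0.212 1.867 1.071
v 0.482 1.486 1.174
v 0.938 1.928 1.659
v -0.578 1.912 1.781
v -0.122 2.354 2.266
v 0.135 2.501 1.232
v 0.225 1.339 2.208
v 0.241 1.738 2.455
v 0.626 1.583 2.235
v 0.167 2.678 1.666
v 0.552 2.523 1.446
v 0.613 2.341 2.181
v -0.192 1.317 1.994
v 0.193 1.162 1.774
v -0.266 2.257 1.205
v 0.119 2.102 0.985
v -0.253 1.499 1.259
v 0.527 1.878 1.045
v 0.573 1.297 1.533
v 0.155 1.275 1.319
v 0.127 1.634 1.018
v 0.795 2.138 1.331
v 0.84 1.557 1.818
v 0.856 1.956 2.066
v 0.828 2.315 1.764
v 0.803 1.67 1.364
v -0.48 2.283 1.622
v -0.435 1.702 2.109
v -0.468 1.525 1.676
v -0.496 1.884 1.374
v -0.213 2.543 1.907
v -0.167 1.962 2.395
v 0.233 2.206 2.422
v 0.205 2.565 2.121
v -0.443 2.17 2.076
f 2 4 1
f 5 2 1
f 1 4 3
f 3 5 1
f 2 8 4
f 6 2 5
f 6 8 2
f 4 8 3
f 7 5 3
f 3 8 7
f 7 6 5
f 8 6 7
f 9 46 25
f 46 20 49
f 25 49 14
f 46 49 25
f 9 25 21
f 25 14 26
f 21 26 10
f 25 26 21
f 9 21 30
f 21 10 31
f 30 31 16
f 21 31 30
f 9 30 42
f 30 16 45
f 42 45 19
f 30 45 42
f 9 42 46
f 42 19 50
f 46 50 20
f 42 50 46
f 10 26 37
f 26 14 40
f 37 40 18
f 26 40 37
f 14 49 27
f 49 20 48
f 27 48 13
f 49 48 27
f 20 50 47
f 50 19 43
f 47 43 11
f 50 43 47
f 19 45 44
f 45 16 32
f 44 32 15
f 45 32 44
f 16 31 36
f 31 10 33
f 36 33 17
f 31 33 36
f 12 38 24
f 38 18 39
f 24 39 13
f 38 39 24
f 12 24 22
f 24 13 23
f 22 23 11
f 24 23 22
f 12 22 29
f 22 11 28
f 29 28 15
f 22 28 29
f 12 29 34
f 29 15 35
f 34 35 17
f 29 35 34
f 12 34 38
f 34 17 41
f 38 41 18
f 34 41 38
f 13 39 27
f 39 18 40
f 27 40 14
f 39 40 27
f 11 23 47
f 23 13 48
f 47 48 20
f 23 48 47
f 15 28 44
f 28 11 43
f 44 43 19
f 28 43 44
f 17 35 36
f 35 15 32
f 36 32 16
f 35 32 36
f 18 41 37
f 41 17 33
f 37 33 10
f 41 33 37



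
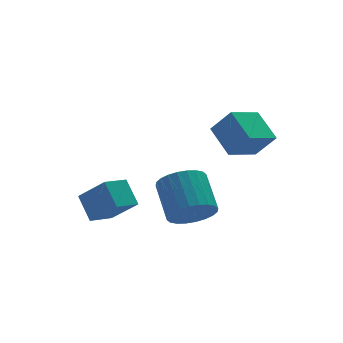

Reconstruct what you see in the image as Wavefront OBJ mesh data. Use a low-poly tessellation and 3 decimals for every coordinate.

v 0.861 -0.708 -1.326
v 1.198 -0.304 -2.019
v 1.436 0.992 -1.147
v 1.099 0.588 -0.454
v 0.87 -0.223 -2.049
v 1.107 1.073 -1.176
v 0.54 -0.217 -1.968
v 0.778 1.079 -1.096
v 0.259 -0.285 -1.79
v 0.497 1.011 -0.918
v 0.07 -0.418 -1.542
v 0.307 0.878 -0.67
v 0.001 -0.595 -1.26
v 0.239 0.701 -0.388
v 0.063 -0.789 -0.989
v 0.301 0.507 -0.117
v 0.247 -0.97 -0.769
v 0.485 0.325 0.104
v 0.524 -1.112 -0.633
v 0.762 0.184 0.239
v 0.853 -1.193 -0.604
v 1.09 0.103 0.269
v 1.182 -1.199 -0.684
v 1.42 0.097 0.188
v 1.463 -1.131 -0.862
v 1.701 0.165 0.01
v 1.653 -0.998 -1.11
v 1.89 0.298 -0.238
v 1.721 -0.821 -1.392
v 1.959 0.475 -0.52
v 1.659 -0.627 -1.663
v 1.897 0.669 -0.791
v 1.475 -0.445 -1.884
v 1.713 0.85 -1.011
v -1.952 1.204 -1.914
v -1.362 0.373 -0.94
v -1.984 2.046 -1.176
v -1.394 1.214 -0.202
v -1.026 1.506 -2.218
v -0.436 0.674 -1.244
v -1.058 2.347 -1.48
v -0.468 1.516 -0.506
v 2.881 -1.231 1.258
v 1.694 -1.568 1.727
v 2.819 -0.107 1.908
v 1.632 -0.444 2.378
v 3.368 -1.716 2.142
v 2.181 -2.053 2.612
v 3.306 -0.592 2.793
v 2.119 -0.929 3.262
f 2 1 5
f 2 5 3
f 3 5 6
f 3 6 4
f 5 1 7
f 5 7 6
f 6 7 8
f 6 8 4
f 7 1 9
f 7 9 8
f 8 9 10
f 8 10 4
f 9 1 11
f 9 11 10
f 10 11 12
f 10 12 4
f 11 1 13
f 11 13 12
f 12 13 14
f 12 14 4
f 13 1 15
f 13 15 14
f 14 15 16
f 14 16 4
f 15 1 17
f 15 17 16
f 16 17 18
f 16 18 4
f 17 1 19
f 17 19 18
f 18 19 20
f 18 20 4
f 19 1 21
f 19 21 20
f 20 21 22
f 20 22 4
f 21 1 23
f 21 23 22
f 22 23 24
f 22 24 4
f 23 1 25
f 23 25 24
f 24 25 26
f 24 26 4
f 25 1 27
f 25 27 26
f 26 27 28
f 26 28 4
f 27 1 29
f 27 29 28
f 28 29 30
f 28 30 4
f 29 1 31
f 29 31 30
f 30 31 32
f 30 32 4
f 31 1 33
f 31 33 32
f 32 33 34
f 32 34 4
f 33 1 2
f 33 2 34
f 34 2 3
f 34 3 4
f 36 38 35
f 39 36 35
f 35 38 37
f 37 39 35
f 36 42 38
f 40 36 39
f 40 42 36
f 38 42 37
f 41 39 37
f 37 42 41
f 41 40 39
f 42 40 41
f 44 46 43
f 47 44 43
f 43 46 45
f 45 47 43
f 44 50 46
f 48 44 47
f 48 50 44
f 46 50 45
f 49 47 45
f 45 50 49
f 49 48 47
f 50 48 49



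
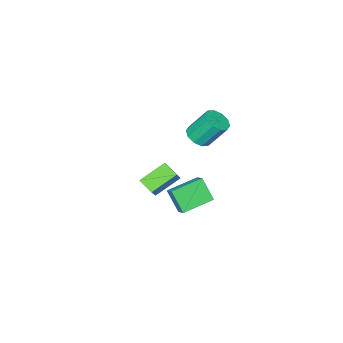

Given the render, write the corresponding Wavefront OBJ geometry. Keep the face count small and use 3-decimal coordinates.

v -1.389 -3.573 -3.65
v -1.373 -4.544 -3.157
v -0.465 -2.925 -2.406
v -0.449 -3.897 -1.912
v 0.189 -4.023 -4.588
v 0.205 -4.995 -4.094
v 1.113 -3.376 -3.343
v 1.129 -4.347 -2.85
v 0.198 -0.519 2.777
v 0.686 -1.011 3.251
v 0.07 -0.174 4.757
v -0.418 0.319 4.283
v 0.959 -0.587 3.126
v 0.343 0.25 4.632
v 0.941 -0.137 2.869
v 0.325 0.7 4.375
v 0.639 0.168 2.576
v 0.023 1.005 4.082
v 0.169 0.21 2.36
v -0.447 1.047 3.866
v -0.29 -0.026 2.303
v -0.906 0.811 3.809
v -0.563 -0.45 2.428
v -1.179 0.387 3.934
v -0.545 -0.9 2.685
v -1.161 -0.063 4.191
v -0.243 -1.205 2.978
v -0.859 -0.368 4.484
v 0.227 -1.247 3.194
v -0.389 -0.41 4.7
v 1.395 0.604 0.577
v 1.656 1.254 1.059
v 1.407 1.53 -0.679
v 1.668 2.18 -0.197
v 3.232 0.12 0.237
v 3.493 0.77 0.719
v 3.244 1.046 -1.019
v 3.505 1.696 -0.537
f 2 4 1
f 5 2 1
f 1 4 3
f 3 5 1
f 2 8 4
f 6 2 5
f 6 8 2
f 4 8 3
f 7 5 3
f 3 8 7
f 7 6 5
f 8 6 7
f 10 9 13
f 10 13 11
f 11 13 14
f 11 14 12
f 13 9 15
f 13 15 14
f 14 15 16
f 14 16 12
f 15 9 17
f 15 17 16
f 16 17 18
f 16 18 12
f 17 9 19
f 17 19 18
f 18 19 20
f 18 20 12
f 19 9 21
f 19 21 20
f 20 21 22
f 20 22 12
f 21 9 23
f 21 23 22
f 22 23 24
f 22 24 12
f 23 9 25
f 23 25 24
f 24 25 26
f 24 26 12
f 25 9 27
f 25 27 26
f 26 27 28
f 26 28 12
f 27 9 29
f 27 29 28
f 28 29 30
f 28 30 12
f 29 9 10
f 29 10 30
f 30 10 11
f 30 11 12
f 32 34 31
f 35 32 31
f 31 34 33
f 33 35 31
f 32 38 34
f 36 32 35
f 36 38 32
f 34 38 33
f 37 35 33
f 33 38 37
f 37 36 35
f 38 36 37



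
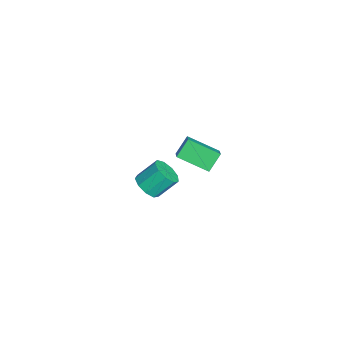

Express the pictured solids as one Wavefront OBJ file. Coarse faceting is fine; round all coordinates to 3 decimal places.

v 1.679 -1.312 4.262
v 2.406 -1.315 4.74
v 2.213 0.278 3.458
v 2.94 0.275 3.936
v 2.24 -1.935 3.404
v 2.967 -1.938 3.882
v 2.774 -0.345 2.6
v 3.501 -0.348 3.078
v -1.551 -3.216 -3.332
v -1.089 -3.706 -2.735
v -1.306 -2.614 -1.671
v -1.769 -2.124 -2.268
v -0.707 -3.331 -3.041
v -0.925 -2.24 -1.977
v -0.721 -2.903 -3.483
v -0.939 -1.811 -2.419
v -1.123 -2.621 -3.855
v -1.341 -1.529 -2.79
v -1.725 -2.617 -3.981
v -1.943 -1.526 -2.917
v -2.246 -2.894 -3.805
v -2.464 -1.802 -2.74
v -2.442 -3.321 -3.407
v -2.66 -2.229 -2.342
v -2.221 -3.699 -2.974
v -2.438 -2.607 -1.91
v -1.686 -3.851 -2.709
v -1.904 -2.759 -1.644
f 2 4 1
f 5 2 1
f 1 4 3
f 3 5 1
f 2 8 4
f 6 2 5
f 6 8 2
f 4 8 3
f 7 5 3
f 3 8 7
f 7 6 5
f 8 6 7
f 10 9 13
f 10 13 11
f 11 13 14
f 11 14 12
f 13 9 15
f 13 15 14
f 14 15 16
f 14 16 12
f 15 9 17
f 15 17 16
f 16 17 18
f 16 18 12
f 17 9 19
f 17 19 18
f 18 19 20
f 18 20 12
f 19 9 21
f 19 21 20
f 20 21 22
f 20 22 12
f 21 9 23
f 21 23 22
f 22 23 24
f 22 24 12
f 23 9 25
f 23 25 24
f 24 25 26
f 24 26 12
f 25 9 27
f 25 27 26
f 26 27 28
f 26 28 12
f 27 9 10
f 27 10 28
f 28 10 11
f 28 11 12



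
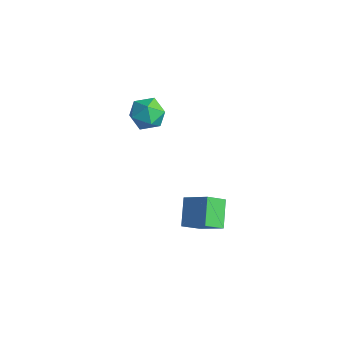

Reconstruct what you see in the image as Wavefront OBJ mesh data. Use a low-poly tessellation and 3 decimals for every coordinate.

v 2.483 -0.474 -1.805
v 4.026 -0.077 -0.716
v 2.804 0.646 -2.668
v 4.347 1.043 -1.579
v 3.533 -1.603 -2.881
v 5.076 -1.206 -1.792
v 3.854 -0.483 -3.744
v 5.397 -0.086 -2.655
v -4.26 2.394 0.039
v -3.511 2.626 0.987
v -2.989 1.014 -0.627
v -2.24 1.246 0.321
v -3.327 0.701 0.514
v -4.112 1.554 0.925
v -2.388 2.086 -0.565
v -3.173 2.939 -0.154
v -2.354 2.435 0.614
v -2.934 1.58 1.281
v -3.566 2.06 -0.921
v -4.146 1.205 -0.254
f 2 4 1
f 5 2 1
f 1 4 3
f 3 5 1
f 2 8 4
f 6 2 5
f 6 8 2
f 4 8 3
f 7 5 3
f 3 8 7
f 7 6 5
f 8 6 7
f 9 20 14
f 9 14 10
f 9 10 16
f 9 16 19
f 9 19 20
f 10 14 18
f 14 20 13
f 20 19 11
f 19 16 15
f 16 10 17
f 12 18 13
f 12 13 11
f 12 11 15
f 12 15 17
f 12 17 18
f 13 18 14
f 11 13 20
f 15 11 19
f 17 15 16
f 18 17 10



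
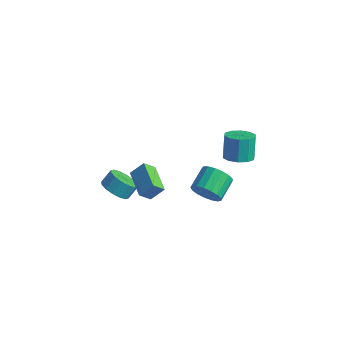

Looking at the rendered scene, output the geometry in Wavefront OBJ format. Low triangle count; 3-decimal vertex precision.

v 3.789 1.09 2.878
v 4.581 0.799 3.218
v 4.223 1.419 4.582
v 3.431 1.71 4.242
v 4.662 1.314 3.006
v 4.304 1.933 4.369
v 4.409 1.743 2.744
v 4.051 2.362 4.108
v 3.919 1.923 2.534
v 3.561 2.542 3.898
v 3.38 1.785 2.455
v 3.022 2.404 3.819
v 2.997 1.381 2.538
v 2.639 2.001 3.902
v 2.916 0.867 2.751
v 2.558 1.486 4.114
v 3.169 0.438 3.012
v 2.811 1.057 4.376
v 3.659 0.258 3.222
v 3.301 0.877 4.586
v 4.198 0.396 3.301
v 3.84 1.015 4.665
v -4.019 -0.309 -4.315
v -3.059 -0.538 -4.39
v -2.841 0.14 -3.659
v -3.801 0.369 -3.585
v -3.13 -0.155 -4.723
v -2.912 0.522 -3.992
v -3.439 0.187 -4.947
v -3.221 0.864 -4.216
v -3.904 0.395 -5.002
v -3.686 1.073 -4.271
v -4.4 0.415 -4.873
v -4.182 1.093 -4.142
v -4.793 0.242 -4.594
v -4.575 0.919 -3.864
v -4.979 -0.08 -4.241
v -4.761 0.598 -3.51
v -4.908 -0.462 -3.908
v -4.69 0.215 -3.177
v -4.599 -0.804 -3.684
v -4.381 -0.127 -2.953
v -4.134 -1.013 -3.629
v -3.916 -0.335 -2.898
v -3.638 -1.033 -3.758
v -3.42 -0.355 -3.027
v -3.245 -0.859 -4.036
v -3.027 -0.182 -3.306
v 2.018 0.491 -1.33
v 2.609 0.843 -2.041
v 2.414 2.261 -1.502
v 1.822 1.909 -0.79
v 2.177 0.857 -2.235
v 1.982 2.276 -1.696
v 1.709 0.788 -2.222
v 1.513 2.206 -1.683
v 1.311 0.65 -2.004
v 1.115 2.068 -1.465
v 1.075 0.476 -1.632
v 0.88 1.894 -1.093
v 1.055 0.305 -1.191
v 0.86 1.724 -0.651
v 1.256 0.177 -0.781
v 1.06 1.595 -0.241
v 1.631 0.121 -0.497
v 1.436 1.539 0.043
v 2.095 0.149 -0.404
v 1.899 1.568 0.136
v 2.541 0.256 -0.523
v 2.345 1.674 0.017
v 2.867 0.417 -0.827
v 2.672 1.835 -0.287
v 2.999 0.594 -1.246
v 2.803 2.012 -0.706
v 2.906 0.748 -1.684
v 2.71 2.166 -1.145
v -1.359 -1.405 -2.018
v -0.801 -0.792 -1.221
v -2.888 -0.259 -1.83
v -2.33 0.354 -1.034
v -0.99 -0.794 -2.746
v -0.432 -0.181 -1.95
v -2.519 0.352 -2.559
v -1.961 0.965 -1.762
f 2 1 5
f 2 5 3
f 3 5 6
f 3 6 4
f 5 1 7
f 5 7 6
f 6 7 8
f 6 8 4
f 7 1 9
f 7 9 8
f 8 9 10
f 8 10 4
f 9 1 11
f 9 11 10
f 10 11 12
f 10 12 4
f 11 1 13
f 11 13 12
f 12 13 14
f 12 14 4
f 13 1 15
f 13 15 14
f 14 15 16
f 14 16 4
f 15 1 17
f 15 17 16
f 16 17 18
f 16 18 4
f 17 1 19
f 17 19 18
f 18 19 20
f 18 20 4
f 19 1 21
f 19 21 20
f 20 21 22
f 20 22 4
f 21 1 2
f 21 2 22
f 22 2 3
f 22 3 4
f 24 23 27
f 24 27 25
f 25 27 28
f 25 28 26
f 27 23 29
f 27 29 28
f 28 29 30
f 28 30 26
f 29 23 31
f 29 31 30
f 30 31 32
f 30 32 26
f 31 23 33
f 31 33 32
f 32 33 34
f 32 34 26
f 33 23 35
f 33 35 34
f 34 35 36
f 34 36 26
f 35 23 37
f 35 37 36
f 36 37 38
f 36 38 26
f 37 23 39
f 37 39 38
f 38 39 40
f 38 40 26
f 39 23 41
f 39 41 40
f 40 41 42
f 40 42 26
f 41 23 43
f 41 43 42
f 42 43 44
f 42 44 26
f 43 23 45
f 43 45 44
f 44 45 46
f 44 46 26
f 45 23 47
f 45 47 46
f 46 47 48
f 46 48 26
f 47 23 24
f 47 24 48
f 48 24 25
f 48 25 26
f 50 49 53
f 50 53 51
f 51 53 54
f 51 54 52
f 53 49 55
f 53 55 54
f 54 55 56
f 54 56 52
f 55 49 57
f 55 57 56
f 56 57 58
f 56 58 52
f 57 49 59
f 57 59 58
f 58 59 60
f 58 60 52
f 59 49 61
f 59 61 60
f 60 61 62
f 60 62 52
f 61 49 63
f 61 63 62
f 62 63 64
f 62 64 52
f 63 49 65
f 63 65 64
f 64 65 66
f 64 66 52
f 65 49 67
f 65 67 66
f 66 67 68
f 66 68 52
f 67 49 69
f 67 69 68
f 68 69 70
f 68 70 52
f 69 49 71
f 69 71 70
f 70 71 72
f 70 72 52
f 71 49 73
f 71 73 72
f 72 73 74
f 72 74 52
f 73 49 75
f 73 75 74
f 74 75 76
f 74 76 52
f 75 49 50
f 75 50 76
f 76 50 51
f 76 51 52
f 78 80 77
f 81 78 77
f 77 80 79
f 79 81 77
f 78 84 80
f 82 78 81
f 82 84 78
f 80 84 79
f 83 81 79
f 79 84 83
f 83 82 81
f 84 82 83



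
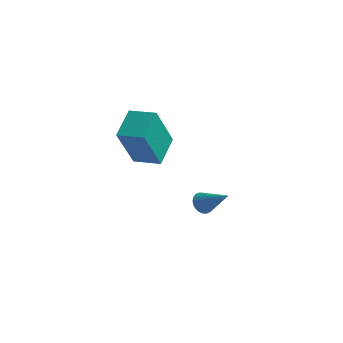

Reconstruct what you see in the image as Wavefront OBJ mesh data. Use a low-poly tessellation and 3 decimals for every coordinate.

v 0.994 0.004 -1.231
v 0.817 -0.939 0.604
v 0.853 1.221 -0.619
v 0.676 0.279 1.216
v 2.084 0.061 -1.096
v 1.907 -0.881 0.739
v 1.943 1.279 -0.484
v 1.766 0.336 1.351
v 2.649 2.385 -4.388
v 2.955 2.383 -4.796
v 3.791 2.195 -3.532
v 2.953 2.577 -4.75
v 2.904 2.741 -4.649
v 2.817 2.851 -4.509
v 2.704 2.891 -4.349
v 2.583 2.853 -4.196
v 2.472 2.744 -4.072
v 2.388 2.581 -3.996
v 2.343 2.387 -3.98
v 2.345 2.194 -4.026
v 2.394 2.029 -4.127
v 2.481 1.919 -4.268
v 2.594 1.88 -4.427
v 2.715 1.917 -4.58
v 2.826 2.026 -4.704
v 2.91 2.19 -4.78
f 2 4 1
f 5 2 1
f 1 4 3
f 3 5 1
f 2 8 4
f 6 2 5
f 6 8 2
f 4 8 3
f 7 5 3
f 3 8 7
f 7 6 5
f 8 6 7
f 10 9 12
f 10 12 11
f 12 9 13
f 12 13 11
f 13 9 14
f 13 14 11
f 14 9 15
f 14 15 11
f 15 9 16
f 15 16 11
f 16 9 17
f 16 17 11
f 17 9 18
f 17 18 11
f 18 9 19
f 18 19 11
f 19 9 20
f 19 20 11
f 20 9 21
f 20 21 11
f 21 9 22
f 21 22 11
f 22 9 23
f 22 23 11
f 23 9 24
f 23 24 11
f 24 9 25
f 24 25 11
f 25 9 26
f 25 26 11
f 26 9 10
f 26 10 11



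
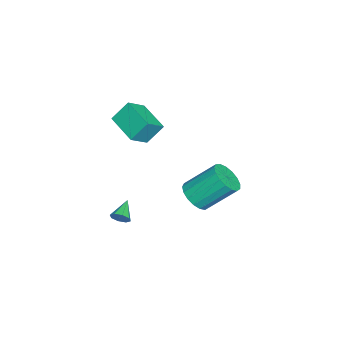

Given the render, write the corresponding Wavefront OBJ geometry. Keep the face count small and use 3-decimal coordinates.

v -3.643 1.616 -1.672
v -2.793 2.022 -1.904
v -3.127 3.569 -0.419
v -3.977 3.164 -0.188
v -3.096 2.229 -2.188
v -3.43 3.776 -0.703
v -3.524 2.296 -2.354
v -3.858 3.843 -0.869
v -3.98 2.208 -2.364
v -4.314 3.755 -0.879
v -4.358 1.983 -2.215
v -4.692 3.53 -0.731
v -4.573 1.675 -1.942
v -4.907 3.222 -0.458
v -4.575 1.353 -1.608
v -4.908 2.901 -0.123
v -4.363 1.092 -1.288
v -4.696 2.639 0.197
v -3.986 0.951 -1.056
v -4.32 2.498 0.429
v -3.531 0.962 -0.965
v -3.865 2.509 0.519
v -3.102 1.123 -1.037
v -3.435 2.67 0.448
v -2.796 1.397 -1.254
v -3.13 2.944 0.231
v -2.685 1.722 -1.567
v -3.018 3.269 -0.082
v -4.778 -2.127 2.597
v -5.165 -1.364 3.642
v -3.526 -0.827 2.11
v -3.913 -0.063 3.154
v -3.867 -2.717 3.366
v -4.254 -1.953 4.41
v -2.615 -1.416 2.878
v -3.002 -0.653 3.923
v -2.924 -2.111 -3.501
v -2.672 -1.926 -3.036
v -4.036 -2.009 -2.939
v -2.778 -1.608 -3.303
v -2.969 -1.585 -3.686
v -3.134 -1.87 -3.96
v -3.176 -2.296 -3.965
v -3.07 -2.614 -3.698
v -2.879 -2.638 -3.315
v -2.714 -2.353 -3.041
f 2 1 5
f 2 5 3
f 3 5 6
f 3 6 4
f 5 1 7
f 5 7 6
f 6 7 8
f 6 8 4
f 7 1 9
f 7 9 8
f 8 9 10
f 8 10 4
f 9 1 11
f 9 11 10
f 10 11 12
f 10 12 4
f 11 1 13
f 11 13 12
f 12 13 14
f 12 14 4
f 13 1 15
f 13 15 14
f 14 15 16
f 14 16 4
f 15 1 17
f 15 17 16
f 16 17 18
f 16 18 4
f 17 1 19
f 17 19 18
f 18 19 20
f 18 20 4
f 19 1 21
f 19 21 20
f 20 21 22
f 20 22 4
f 21 1 23
f 21 23 22
f 22 23 24
f 22 24 4
f 23 1 25
f 23 25 24
f 24 25 26
f 24 26 4
f 25 1 27
f 25 27 26
f 26 27 28
f 26 28 4
f 27 1 2
f 27 2 28
f 28 2 3
f 28 3 4
f 30 32 29
f 33 30 29
f 29 32 31
f 31 33 29
f 30 36 32
f 34 30 33
f 34 36 30
f 32 36 31
f 35 33 31
f 31 36 35
f 35 34 33
f 36 34 35
f 38 37 40
f 38 40 39
f 40 37 41
f 40 41 39
f 41 37 42
f 41 42 39
f 42 37 43
f 42 43 39
f 43 37 44
f 43 44 39
f 44 37 45
f 44 45 39
f 45 37 46
f 45 46 39
f 46 37 38
f 46 38 39



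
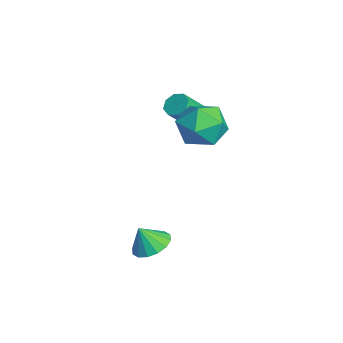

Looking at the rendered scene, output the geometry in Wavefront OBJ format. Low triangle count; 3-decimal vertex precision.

v -0.989 2.42 1.03
v -0.473 2.377 0.792
v 0.006 1.358 2.012
v -0.511 1.4 2.25
v -0.499 2.706 1.077
v -0.02 1.687 2.297
v -0.812 2.868 1.335
v -0.333 1.848 2.554
v -1.229 2.766 1.414
v -0.75 1.747 2.634
v -1.506 2.462 1.268
v -1.027 1.443 2.488
v -1.48 2.133 0.983
v -1.001 1.114 2.203
v -1.167 1.972 0.726
v -0.688 0.952 1.945
v -0.75 2.073 0.646
v -0.271 1.054 1.866
v 1.041 3.071 1.65
v 1.682 2.674 2.455
v 0.278 1.466 1.465
v 0.919 1.069 2.27
v 0.125 1.799 2.506
v 0.597 2.79 2.621
v 1.363 1.35 1.299
v 1.835 2.341 1.414
v 1.881 1.609 2.239
v 1.117 1.887 2.985
v 0.843 2.253 0.935
v 0.079 2.531 1.681
v 3.889 -0.431 -2.194
v 4.628 -0.724 -2.279
v 3.811 -0.889 -1.286
v 4.679 -0.359 -2.091
v 4.517 -0.013 -1.93
v 4.187 0.221 -1.84
v 3.778 0.28 -1.845
v 3.397 0.149 -1.944
v 3.149 -0.138 -2.11
v 3.099 -0.504 -2.298
v 3.26 -0.85 -2.458
v 3.59 -1.084 -2.548
v 4 -1.143 -2.543
v 4.38 -1.011 -2.444
f 2 1 5
f 2 5 3
f 3 5 6
f 3 6 4
f 5 1 7
f 5 7 6
f 6 7 8
f 6 8 4
f 7 1 9
f 7 9 8
f 8 9 10
f 8 10 4
f 9 1 11
f 9 11 10
f 10 11 12
f 10 12 4
f 11 1 13
f 11 13 12
f 12 13 14
f 12 14 4
f 13 1 15
f 13 15 14
f 14 15 16
f 14 16 4
f 15 1 17
f 15 17 16
f 16 17 18
f 16 18 4
f 17 1 2
f 17 2 18
f 18 2 3
f 18 3 4
f 19 30 24
f 19 24 20
f 19 20 26
f 19 26 29
f 19 29 30
f 20 24 28
f 24 30 23
f 30 29 21
f 29 26 25
f 26 20 27
f 22 28 23
f 22 23 21
f 22 21 25
f 22 25 27
f 22 27 28
f 23 28 24
f 21 23 30
f 25 21 29
f 27 25 26
f 28 27 20
f 32 31 34
f 32 34 33
f 34 31 35
f 34 35 33
f 35 31 36
f 35 36 33
f 36 31 37
f 36 37 33
f 37 31 38
f 37 38 33
f 38 31 39
f 38 39 33
f 39 31 40
f 39 40 33
f 40 31 41
f 40 41 33
f 41 31 42
f 41 42 33
f 42 31 43
f 42 43 33
f 43 31 44
f 43 44 33
f 44 31 32
f 44 32 33



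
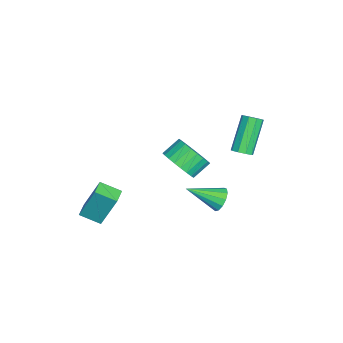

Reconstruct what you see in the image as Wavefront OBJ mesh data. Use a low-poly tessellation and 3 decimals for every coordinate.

v -3.173 -0.711 -0.655
v -2.304 -0.436 -0.094
v -2.958 0.265 0.576
v -3.827 -0.009 0.015
v -2.302 -0.147 -0.395
v -2.956 0.555 0.275
v -2.432 0.057 -0.735
v -3.086 0.758 -0.065
v -2.675 0.144 -1.063
v -3.329 0.845 -0.393
v -2.994 0.101 -1.329
v -3.648 0.802 -0.659
v -3.34 -0.066 -1.493
v -3.994 0.635 -0.823
v -3.661 -0.331 -1.529
v -4.315 0.37 -0.858
v -3.907 -0.654 -1.431
v -4.561 0.048 -0.761
v -4.042 -0.985 -1.216
v -4.696 -0.284 -0.546
v -4.044 -1.275 -0.915
v -4.698 -0.573 -0.245
v -3.914 -1.478 -0.575
v -4.568 -0.777 0.095
v -3.671 -1.565 -0.247
v -4.325 -0.864 0.423
v -3.352 -1.522 0.019
v -4.006 -0.821 0.689
v -3.006 -1.355 0.183
v -3.66 -0.654 0.853
v -2.685 -1.09 0.218
v -3.339 -0.389 0.889
v -2.439 -0.768 0.121
v -3.093 -0.066 0.791
v -1.396 2.666 2.328
v -0.989 2.906 2.609
v -2.277 3.215 4.212
v -2.684 2.974 3.932
v -1.176 3.164 2.409
v -2.465 3.472 4.012
v -1.467 3.188 2.171
v -2.755 3.496 3.774
v -1.724 2.968 2.007
v -3.012 3.276 3.61
v -1.827 2.606 1.993
v -3.116 2.915 3.596
v -1.729 2.273 2.136
v -3.018 2.581 3.739
v -1.475 2.123 2.369
v -2.763 2.432 3.973
v -1.183 2.227 2.583
v -2.472 2.536 4.187
v -0.991 2.537 2.678
v -2.28 2.845 4.281
v 1.287 2.07 1.039
v 1.737 1.9 0.545
v 1.613 0.49 1.881
v 1.94 2.088 0.818
v 1.935 2.27 1.162
v 1.725 2.388 1.466
v 1.375 2.406 1.635
v 0.997 2.317 1.614
v 0.711 2.149 1.411
v 0.608 1.957 1.09
v 0.72 1.8 0.752
v 1.012 1.729 0.506
v 1.391 1.766 0.428
v 2.316 -4.209 0.582
v 2.367 -3.406 2.435
v 2.374 -3.165 0.128
v 2.426 -2.362 1.98
v 3.174 -4.258 0.58
v 3.226 -3.455 2.432
v 3.233 -3.214 0.125
v 3.284 -2.411 1.978
f 2 1 5
f 2 5 3
f 3 5 6
f 3 6 4
f 5 1 7
f 5 7 6
f 6 7 8
f 6 8 4
f 7 1 9
f 7 9 8
f 8 9 10
f 8 10 4
f 9 1 11
f 9 11 10
f 10 11 12
f 10 12 4
f 11 1 13
f 11 13 12
f 12 13 14
f 12 14 4
f 13 1 15
f 13 15 14
f 14 15 16
f 14 16 4
f 15 1 17
f 15 17 16
f 16 17 18
f 16 18 4
f 17 1 19
f 17 19 18
f 18 19 20
f 18 20 4
f 19 1 21
f 19 21 20
f 20 21 22
f 20 22 4
f 21 1 23
f 21 23 22
f 22 23 24
f 22 24 4
f 23 1 25
f 23 25 24
f 24 25 26
f 24 26 4
f 25 1 27
f 25 27 26
f 26 27 28
f 26 28 4
f 27 1 29
f 27 29 28
f 28 29 30
f 28 30 4
f 29 1 31
f 29 31 30
f 30 31 32
f 30 32 4
f 31 1 33
f 31 33 32
f 32 33 34
f 32 34 4
f 33 1 2
f 33 2 34
f 34 2 3
f 34 3 4
f 36 35 39
f 36 39 37
f 37 39 40
f 37 40 38
f 39 35 41
f 39 41 40
f 40 41 42
f 40 42 38
f 41 35 43
f 41 43 42
f 42 43 44
f 42 44 38
f 43 35 45
f 43 45 44
f 44 45 46
f 44 46 38
f 45 35 47
f 45 47 46
f 46 47 48
f 46 48 38
f 47 35 49
f 47 49 48
f 48 49 50
f 48 50 38
f 49 35 51
f 49 51 50
f 50 51 52
f 50 52 38
f 51 35 53
f 51 53 52
f 52 53 54
f 52 54 38
f 53 35 36
f 53 36 54
f 54 36 37
f 54 37 38
f 56 55 58
f 56 58 57
f 58 55 59
f 58 59 57
f 59 55 60
f 59 60 57
f 60 55 61
f 60 61 57
f 61 55 62
f 61 62 57
f 62 55 63
f 62 63 57
f 63 55 64
f 63 64 57
f 64 55 65
f 64 65 57
f 65 55 66
f 65 66 57
f 66 55 67
f 66 67 57
f 67 55 56
f 67 56 57
f 69 71 68
f 72 69 68
f 68 71 70
f 70 72 68
f 69 75 71
f 73 69 72
f 73 75 69
f 71 75 70
f 74 72 70
f 70 75 74
f 74 73 72
f 75 73 74



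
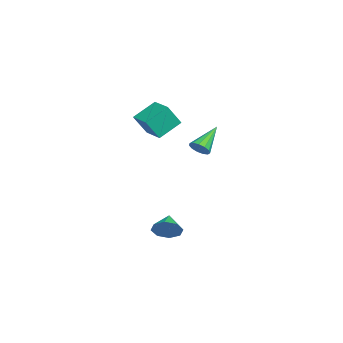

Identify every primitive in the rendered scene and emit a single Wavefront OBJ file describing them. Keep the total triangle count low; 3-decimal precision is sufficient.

v -3.303 1.756 1.109
v -2.828 2.294 1.162
v -4.677 2.844 2.371
v -3.059 2.377 0.839
v -3.368 2.262 0.601
v -3.656 1.987 0.526
v -3.832 1.638 0.635
v -3.84 1.326 0.895
v -3.678 1.151 1.223
v -3.396 1.168 1.515
v -3.085 1.371 1.678
v -2.844 1.696 1.66
v -2.748 2.041 1.468
v 0.565 -0.232 -3.854
v 0.96 0.336 -3.188
v -0.665 -0.088 -3.246
v 0.717 0.712 -3.77
v 0.385 0.535 -4.402
v 0.159 -0.091 -4.712
v 0.17 -0.8 -4.519
v 0.413 -1.177 -3.937
v 0.746 -1 -3.306
v 0.972 -0.373 -2.996
v -2.257 -2.169 4.157
v -3.028 -0.887 5.084
v -2.618 -1.373 2.757
v -3.388 -0.091 3.684
v -0.932 -1.429 4.236
v -1.702 -0.147 5.163
v -1.292 -0.633 2.836
v -2.063 0.649 3.763
f 2 1 4
f 2 4 3
f 4 1 5
f 4 5 3
f 5 1 6
f 5 6 3
f 6 1 7
f 6 7 3
f 7 1 8
f 7 8 3
f 8 1 9
f 8 9 3
f 9 1 10
f 9 10 3
f 10 1 11
f 10 11 3
f 11 1 12
f 11 12 3
f 12 1 13
f 12 13 3
f 13 1 2
f 13 2 3
f 15 14 17
f 15 17 16
f 17 14 18
f 17 18 16
f 18 14 19
f 18 19 16
f 19 14 20
f 19 20 16
f 20 14 21
f 20 21 16
f 21 14 22
f 21 22 16
f 22 14 23
f 22 23 16
f 23 14 15
f 23 15 16
f 25 27 24
f 28 25 24
f 24 27 26
f 26 28 24
f 25 31 27
f 29 25 28
f 29 31 25
f 27 31 26
f 30 28 26
f 26 31 30
f 30 29 28
f 31 29 30



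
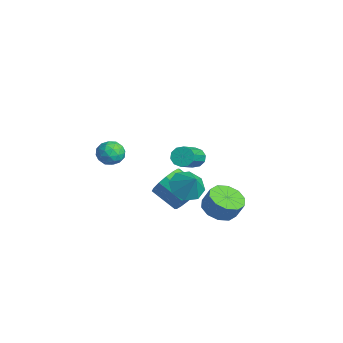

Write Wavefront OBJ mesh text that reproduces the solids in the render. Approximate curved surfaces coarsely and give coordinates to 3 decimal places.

v -4.567 -0.691 -1.736
v -4.202 -0.289 -2.378
v -3.358 -1.191 -1.362
v -2.993 -0.789 -2.004
v -3.305 -0.351 -1.357
v -4.052 -0.043 -1.588
v -3.508 -1.437 -2.152
v -4.255 -1.129 -2.383
v -3.547 -0.75 -2.635
v -3.422 -0.079 -2.144
v -4.138 -1.401 -1.596
v -4.013 -0.73 -1.105
v -4.491 -0.446 -2.09
v -3.069 -1.034 -1.65
v -3.253 -0.777 -1.27
v -3.038 -0.54 -1.647
v -4.403 -0.302 -1.626
v -4.188 -0.065 -2.003
v -3.661 -0.102 -1.403
v -3.372 -1.415 -1.737
v -3.157 -1.178 -2.114
v -4.522 -0.94 -2.093
v -4.307 -0.703 -2.47
v -3.899 -1.378 -2.337
v -3.891 -0.481 -2.619
v -3.181 -0.775 -2.399
v -3.483 -1.156 -2.486
v -3.922 -0.974 -2.621
v -3.818 -0.086 -2.33
v -3.107 -0.38 -2.11
v -3.29 -0.123 -1.729
v -3.73 0.058 -1.865
v -3.433 -0.357 -2.481
v -4.453 -1.1 -1.63
v -3.742 -1.394 -1.41
v -3.83 -1.538 -1.875
v -4.27 -1.357 -2.011
v -4.379 -0.705 -1.341
v -3.669 -0.999 -1.121
v -3.638 -0.506 -1.119
v -4.077 -0.324 -1.254
v -4.127 -1.123 -1.259
v 0.946 3.571 -4.238
v 1.51 4.3 -4.676
v 1.898 4.598 -3.679
v 1.334 3.869 -3.242
v 0.949 4.548 -4.531
v 1.337 4.846 -3.535
v 0.387 4.423 -4.275
v 0.774 4.721 -3.279
v 0.038 3.973 -4.005
v 0.426 4.271 -3.009
v 0.036 3.369 -3.824
v 0.424 3.667 -2.827
v 0.382 2.842 -3.801
v 0.77 3.14 -2.804
v 0.943 2.594 -3.945
v 1.331 2.892 -2.949
v 1.506 2.719 -4.201
v 1.893 3.017 -3.205
v 1.854 3.169 -4.471
v 2.242 3.467 -3.475
v 1.856 3.773 -4.653
v 2.244 4.071 -3.656
v 0.866 1.834 -2.205
v 1.536 2.191 -2.855
v 1.714 2.006 -1.235
v 1.091 2.74 -2.563
v 0.513 2.759 -2.061
v 0.142 2.236 -1.643
v 0.195 1.477 -1.554
v 0.64 0.928 -1.847
v 1.218 0.909 -2.349
v 1.589 1.432 -2.767
v -0.772 2.548 -4.261
v -0.281 2.769 -3.372
v -1.456 1.913 -2.51
v -1.948 1.692 -3.399
v -0.628 3.174 -3.443
v -1.803 2.318 -2.581
v -1.014 3.411 -3.734
v -2.189 2.555 -2.872
v -1.335 3.417 -4.166
v -2.51 2.561 -3.304
v -1.506 3.19 -4.623
v -2.681 2.335 -3.761
v -1.48 2.791 -4.984
v -2.655 1.936 -4.122
v -1.264 2.327 -5.15
v -2.439 1.471 -4.288
v -0.917 1.922 -5.079
v -2.092 1.066 -4.217
v -0.531 1.685 -4.788
v -1.706 0.829 -3.926
v -0.21 1.679 -4.356
v -1.385 0.823 -3.494
v -0.039 1.905 -3.899
v -1.214 1.05 -3.037
v -0.065 2.304 -3.538
v -1.24 1.449 -2.676
v 2.242 1.687 0.741
v 2.516 1.511 0.214
v 3.873 0.397 1.292
v 3.598 0.573 1.819
v 2.686 1.834 0.334
v 4.042 0.719 1.412
v 2.685 2.1 0.609
v 4.042 0.986 1.687
v 2.515 2.208 0.935
v 3.872 1.094 2.013
v 2.241 2.118 1.187
v 3.598 1.004 2.265
v 1.967 1.863 1.268
v 3.324 0.749 2.346
v 1.798 1.541 1.148
v 3.154 0.426 2.226
v 1.798 1.274 0.873
v 3.155 0.16 1.951
v 1.968 1.166 0.547
v 3.325 0.052 1.625
v 2.242 1.256 0.295
v 3.599 0.142 1.373
f 1 38 17
f 38 12 41
f 17 41 6
f 38 41 17
f 1 17 13
f 17 6 18
f 13 18 2
f 17 18 13
f 1 13 22
f 13 2 23
f 22 23 8
f 13 23 22
f 1 22 34
f 22 8 37
f 34 37 11
f 22 37 34
f 1 34 38
f 34 11 42
f 38 42 12
f 34 42 38
f 2 18 29
f 18 6 32
f 29 32 10
f 18 32 29
f 6 41 19
f 41 12 40
f 19 40 5
f 41 40 19
f 12 42 39
f 42 11 35
f 39 35 3
f 42 35 39
f 11 37 36
f 37 8 24
f 36 24 7
f 37 24 36
f 8 23 28
f 23 2 25
f 28 25 9
f 23 25 28
f 4 30 16
f 30 10 31
f 16 31 5
f 30 31 16
f 4 16 14
f 16 5 15
f 14 15 3
f 16 15 14
f 4 14 21
f 14 3 20
f 21 20 7
f 14 20 21
f 4 21 26
f 21 7 27
f 26 27 9
f 21 27 26
f 4 26 30
f 26 9 33
f 30 33 10
f 26 33 30
f 5 31 19
f 31 10 32
f 19 32 6
f 31 32 19
f 3 15 39
f 15 5 40
f 39 40 12
f 15 40 39
f 7 20 36
f 20 3 35
f 36 35 11
f 20 35 36
f 9 27 28
f 27 7 24
f 28 24 8
f 27 24 28
f 10 33 29
f 33 9 25
f 29 25 2
f 33 25 29
f 44 43 47
f 44 47 45
f 45 47 48
f 45 48 46
f 47 43 49
f 47 49 48
f 48 49 50
f 48 50 46
f 49 43 51
f 49 51 50
f 50 51 52
f 50 52 46
f 51 43 53
f 51 53 52
f 52 53 54
f 52 54 46
f 53 43 55
f 53 55 54
f 54 55 56
f 54 56 46
f 55 43 57
f 55 57 56
f 56 57 58
f 56 58 46
f 57 43 59
f 57 59 58
f 58 59 60
f 58 60 46
f 59 43 61
f 59 61 60
f 60 61 62
f 60 62 46
f 61 43 63
f 61 63 62
f 62 63 64
f 62 64 46
f 63 43 44
f 63 44 64
f 64 44 45
f 64 45 46
f 66 65 68
f 66 68 67
f 68 65 69
f 68 69 67
f 69 65 70
f 69 70 67
f 70 65 71
f 70 71 67
f 71 65 72
f 71 72 67
f 72 65 73
f 72 73 67
f 73 65 74
f 73 74 67
f 74 65 66
f 74 66 67
f 76 75 79
f 76 79 77
f 77 79 80
f 77 80 78
f 79 75 81
f 79 81 80
f 80 81 82
f 80 82 78
f 81 75 83
f 81 83 82
f 82 83 84
f 82 84 78
f 83 75 85
f 83 85 84
f 84 85 86
f 84 86 78
f 85 75 87
f 85 87 86
f 86 87 88
f 86 88 78
f 87 75 89
f 87 89 88
f 88 89 90
f 88 90 78
f 89 75 91
f 89 91 90
f 90 91 92
f 90 92 78
f 91 75 93
f 91 93 92
f 92 93 94
f 92 94 78
f 93 75 95
f 93 95 94
f 94 95 96
f 94 96 78
f 95 75 97
f 95 97 96
f 96 97 98
f 96 98 78
f 97 75 99
f 97 99 98
f 98 99 100
f 98 100 78
f 99 75 76
f 99 76 100
f 100 76 77
f 100 77 78
f 102 101 105
f 102 105 103
f 103 105 106
f 103 106 104
f 105 101 107
f 105 107 106
f 106 107 108
f 106 108 104
f 107 101 109
f 107 109 108
f 108 109 110
f 108 110 104
f 109 101 111
f 109 111 110
f 110 111 112
f 110 112 104
f 111 101 113
f 111 113 112
f 112 113 114
f 112 114 104
f 113 101 115
f 113 115 114
f 114 115 116
f 114 116 104
f 115 101 117
f 115 117 116
f 116 117 118
f 116 118 104
f 117 101 119
f 117 119 118
f 118 119 120
f 118 120 104
f 119 101 121
f 119 121 120
f 120 121 122
f 120 122 104
f 121 101 102
f 121 102 122
f 122 102 103
f 122 103 104

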